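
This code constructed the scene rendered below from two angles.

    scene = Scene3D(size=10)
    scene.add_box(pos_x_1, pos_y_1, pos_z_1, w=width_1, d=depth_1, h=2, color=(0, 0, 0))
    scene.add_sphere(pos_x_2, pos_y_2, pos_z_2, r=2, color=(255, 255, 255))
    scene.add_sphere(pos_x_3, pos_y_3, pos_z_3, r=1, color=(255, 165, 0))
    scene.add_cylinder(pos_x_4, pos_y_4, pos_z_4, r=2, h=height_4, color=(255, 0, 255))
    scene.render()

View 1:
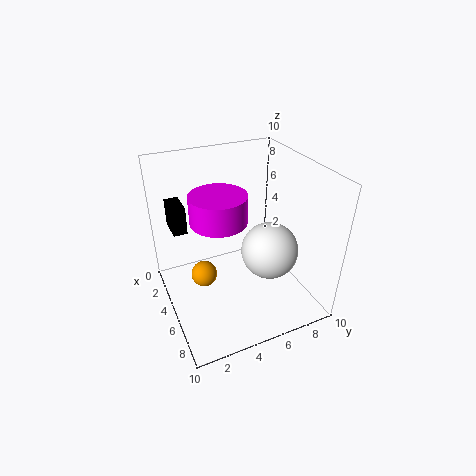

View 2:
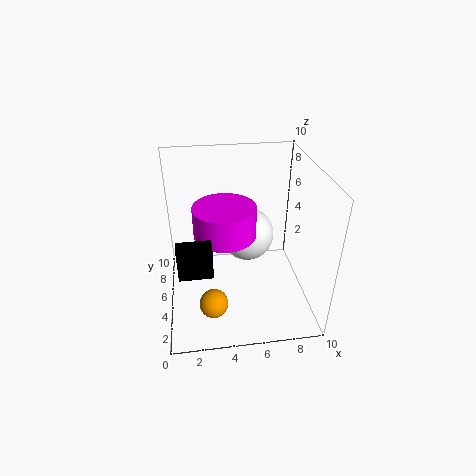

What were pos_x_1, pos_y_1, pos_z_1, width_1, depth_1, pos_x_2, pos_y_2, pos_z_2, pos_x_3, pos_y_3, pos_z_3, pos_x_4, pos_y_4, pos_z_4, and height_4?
pos_x_1 = 1, pos_y_1 = 1, pos_z_1 = 5, width_1 = 2, depth_1 = 1, pos_x_2 = 6, pos_y_2 = 7, pos_z_2 = 4, pos_x_3 = 3, pos_y_3 = 3, pos_z_3 = 1, pos_x_4 = 4, pos_y_4 = 4, pos_z_4 = 6, height_4 = 2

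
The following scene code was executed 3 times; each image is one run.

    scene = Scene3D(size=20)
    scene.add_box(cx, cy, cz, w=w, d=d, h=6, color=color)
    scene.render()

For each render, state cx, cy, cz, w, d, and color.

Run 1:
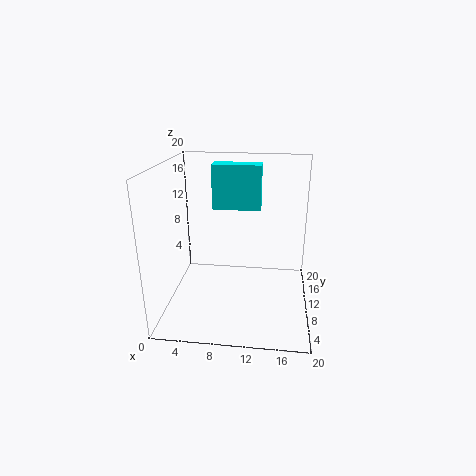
cx = 6.5
cy = 10
cz = 14
w = 6.5
d = 2.5
color = 'cyan'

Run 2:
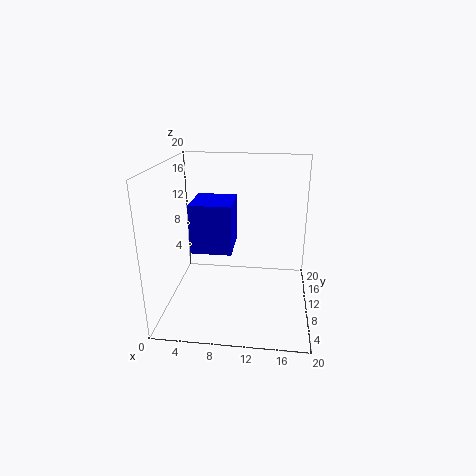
cx = 5
cy = 3.5
cz = 10.5
w = 5
d = 5.5
color = 'blue'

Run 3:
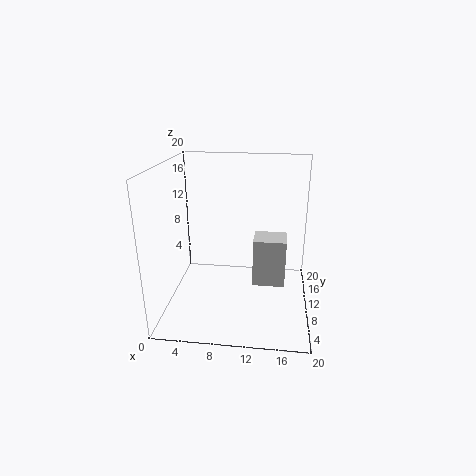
cx = 12.5
cy = 4.5
cz = 6
w = 4
d = 3.5
color = 'lightgray'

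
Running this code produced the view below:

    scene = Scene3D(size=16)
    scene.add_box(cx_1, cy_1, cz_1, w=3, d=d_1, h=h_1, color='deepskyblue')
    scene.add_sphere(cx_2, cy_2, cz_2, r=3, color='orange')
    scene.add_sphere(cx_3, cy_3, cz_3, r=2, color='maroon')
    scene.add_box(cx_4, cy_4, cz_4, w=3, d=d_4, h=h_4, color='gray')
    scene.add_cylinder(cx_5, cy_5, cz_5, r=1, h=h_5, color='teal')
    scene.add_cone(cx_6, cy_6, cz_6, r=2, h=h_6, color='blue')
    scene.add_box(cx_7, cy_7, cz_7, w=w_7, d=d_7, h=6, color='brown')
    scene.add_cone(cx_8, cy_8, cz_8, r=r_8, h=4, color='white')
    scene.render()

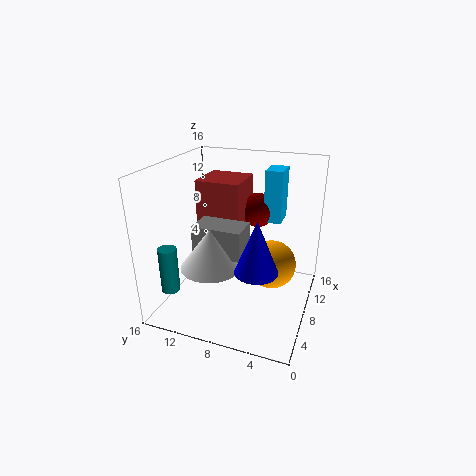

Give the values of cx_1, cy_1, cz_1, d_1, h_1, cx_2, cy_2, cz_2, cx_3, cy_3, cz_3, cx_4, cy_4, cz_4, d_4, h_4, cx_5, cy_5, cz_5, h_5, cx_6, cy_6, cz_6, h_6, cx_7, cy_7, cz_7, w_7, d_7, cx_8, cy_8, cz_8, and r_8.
cx_1 = 11, cy_1 = 4, cz_1 = 9, d_1 = 2, h_1 = 6, cx_2 = 12, cy_2 = 5, cz_2 = 3, cx_3 = 12, cy_3 = 7, cz_3 = 10, cx_4 = 3, cy_4 = 6, cz_4 = 8, d_4 = 5, h_4 = 3, cx_5 = 3, cy_5 = 14, cz_5 = 3, h_5 = 5, cx_6 = 2, cy_6 = 4, cz_6 = 8, h_6 = 5, cx_7 = 8, cy_7 = 8, cz_7 = 8, w_7 = 5, d_7 = 5, cx_8 = 3, cy_8 = 9, cz_8 = 7, r_8 = 3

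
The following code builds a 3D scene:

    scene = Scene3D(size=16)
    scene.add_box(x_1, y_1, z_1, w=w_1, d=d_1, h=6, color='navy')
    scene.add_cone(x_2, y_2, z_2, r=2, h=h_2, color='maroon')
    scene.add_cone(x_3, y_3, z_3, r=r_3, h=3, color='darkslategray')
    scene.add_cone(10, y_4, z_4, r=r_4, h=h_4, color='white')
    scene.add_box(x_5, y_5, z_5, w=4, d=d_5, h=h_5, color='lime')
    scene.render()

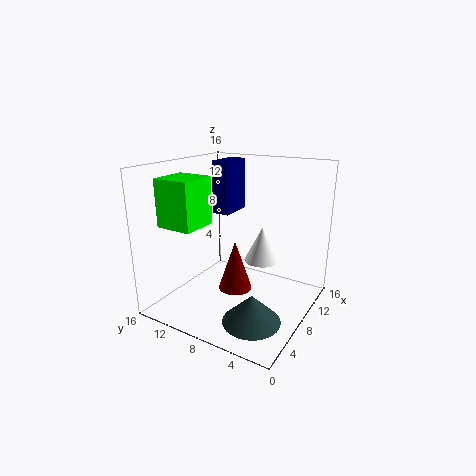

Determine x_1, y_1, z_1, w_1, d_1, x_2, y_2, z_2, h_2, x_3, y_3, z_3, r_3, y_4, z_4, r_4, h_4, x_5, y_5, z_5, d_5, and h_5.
x_1 = 9, y_1 = 10, z_1 = 10, w_1 = 4, d_1 = 2, x_2 = 9, y_2 = 9, z_2 = 1, h_2 = 6, x_3 = 4, y_3 = 4, z_3 = 1, r_3 = 3, y_4 = 6, z_4 = 5, r_4 = 2, h_4 = 4, x_5 = 2, y_5 = 10, z_5 = 10, d_5 = 4, h_5 = 5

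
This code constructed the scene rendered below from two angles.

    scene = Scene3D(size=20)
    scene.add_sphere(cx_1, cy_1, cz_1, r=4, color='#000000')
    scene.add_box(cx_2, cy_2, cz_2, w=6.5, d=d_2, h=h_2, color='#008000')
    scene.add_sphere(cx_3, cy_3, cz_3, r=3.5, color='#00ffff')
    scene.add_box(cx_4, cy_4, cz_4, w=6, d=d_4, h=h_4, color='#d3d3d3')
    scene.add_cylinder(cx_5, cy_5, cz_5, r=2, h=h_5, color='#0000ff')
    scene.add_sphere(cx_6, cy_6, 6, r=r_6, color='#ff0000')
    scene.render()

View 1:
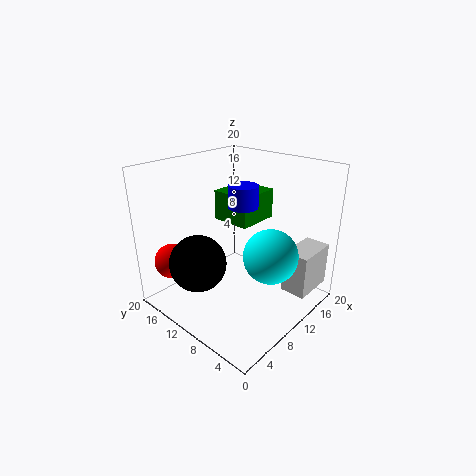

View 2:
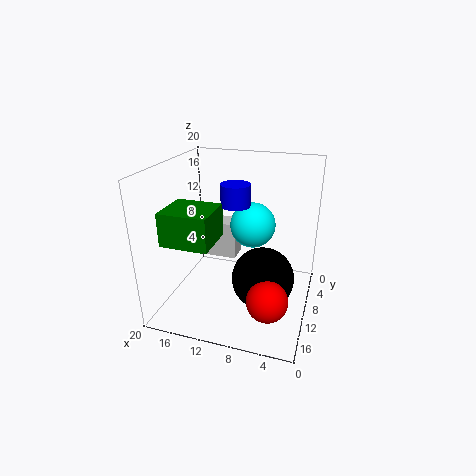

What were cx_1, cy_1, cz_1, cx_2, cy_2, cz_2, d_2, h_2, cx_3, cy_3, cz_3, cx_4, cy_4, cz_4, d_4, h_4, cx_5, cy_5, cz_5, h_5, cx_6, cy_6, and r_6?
cx_1 = 5.5, cy_1 = 13.5, cz_1 = 6.5, cx_2 = 12, cy_2 = 10.5, cz_2 = 10.5, d_2 = 6, h_2 = 4.5, cx_3 = 9.5, cy_3 = 4, cz_3 = 9.5, cx_4 = 12.5, cy_4 = 0.5, cz_4 = 3, d_4 = 3.5, h_4 = 6, cx_5 = 10.5, cy_5 = 9.5, cz_5 = 14.5, h_5 = 3, cx_6 = 4, cy_6 = 17.5, r_6 = 2.5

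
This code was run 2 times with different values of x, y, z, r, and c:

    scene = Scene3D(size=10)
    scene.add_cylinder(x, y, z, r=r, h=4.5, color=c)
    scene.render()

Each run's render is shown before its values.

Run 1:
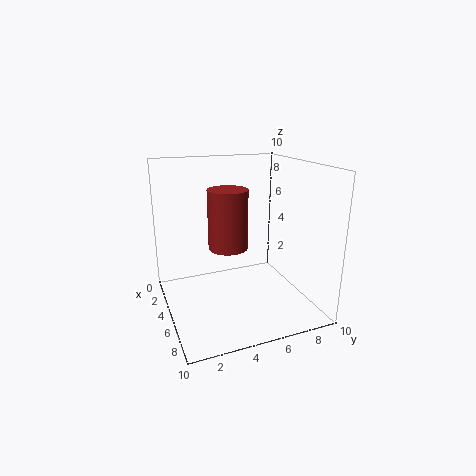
x = 3; y = 5; z = 3.5; r = 1.5; c = 'brown'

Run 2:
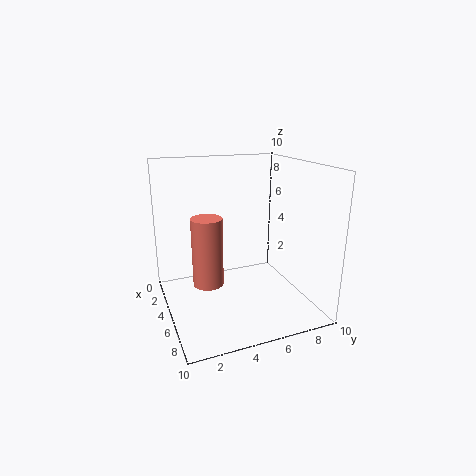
x = 6; y = 2.5; z = 2.5; r = 1; c = 'salmon'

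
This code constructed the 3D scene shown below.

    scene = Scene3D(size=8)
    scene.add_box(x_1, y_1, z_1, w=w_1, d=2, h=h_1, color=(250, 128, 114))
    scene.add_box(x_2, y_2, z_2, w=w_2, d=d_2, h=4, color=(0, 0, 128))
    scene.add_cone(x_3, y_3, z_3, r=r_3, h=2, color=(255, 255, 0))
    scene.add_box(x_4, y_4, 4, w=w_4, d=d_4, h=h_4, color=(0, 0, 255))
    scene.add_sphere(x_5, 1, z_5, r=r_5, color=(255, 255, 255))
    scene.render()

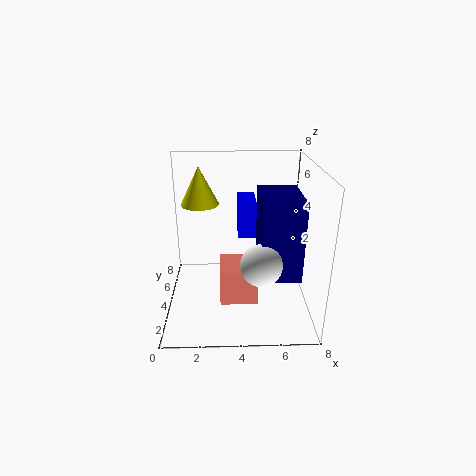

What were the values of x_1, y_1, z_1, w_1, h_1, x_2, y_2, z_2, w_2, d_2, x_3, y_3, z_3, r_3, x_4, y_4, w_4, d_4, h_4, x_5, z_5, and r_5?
x_1 = 3
y_1 = 2
z_1 = 1
w_1 = 2
h_1 = 2
x_2 = 5
y_2 = 1
z_2 = 3
w_2 = 2
d_2 = 3
x_3 = 2
y_3 = 4
z_3 = 6
r_3 = 1
x_4 = 4
y_4 = 4
w_4 = 1
d_4 = 2
h_4 = 2
x_5 = 5
z_5 = 4
r_5 = 1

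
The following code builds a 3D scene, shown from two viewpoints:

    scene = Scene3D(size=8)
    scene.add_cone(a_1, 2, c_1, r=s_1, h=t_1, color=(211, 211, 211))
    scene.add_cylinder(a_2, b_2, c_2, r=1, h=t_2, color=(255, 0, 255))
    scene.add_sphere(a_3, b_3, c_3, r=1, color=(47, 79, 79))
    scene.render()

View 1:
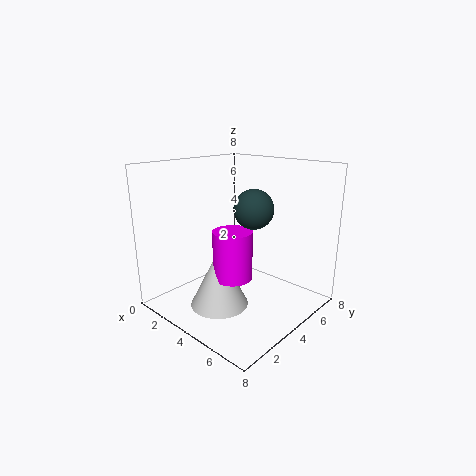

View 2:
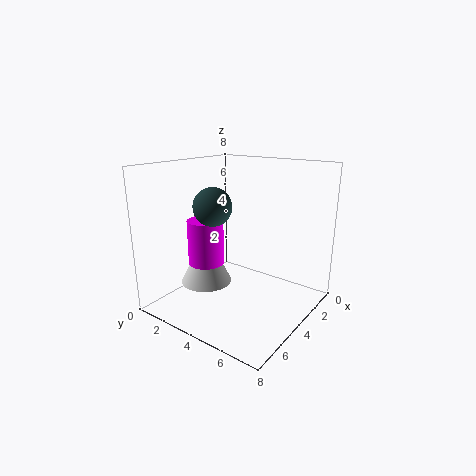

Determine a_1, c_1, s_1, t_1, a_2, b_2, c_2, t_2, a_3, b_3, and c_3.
a_1 = 4.5; c_1 = 1; s_1 = 1.5; t_1 = 3; a_2 = 5; b_2 = 2.5; c_2 = 2.5; t_2 = 2.5; a_3 = 5.5; b_3 = 3.5; c_3 = 6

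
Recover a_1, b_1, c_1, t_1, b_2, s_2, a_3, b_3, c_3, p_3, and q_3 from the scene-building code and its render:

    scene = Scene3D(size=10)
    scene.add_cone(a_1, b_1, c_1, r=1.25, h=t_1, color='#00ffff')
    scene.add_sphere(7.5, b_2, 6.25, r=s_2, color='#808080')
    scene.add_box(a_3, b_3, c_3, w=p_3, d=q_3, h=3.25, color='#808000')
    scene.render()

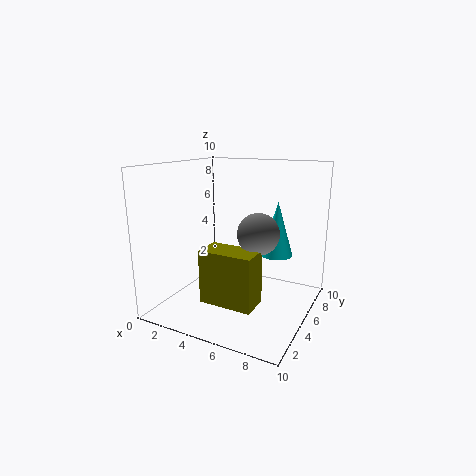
a_1 = 6.5; b_1 = 8.75; c_1 = 2.75; t_1 = 4.25; b_2 = 2.75; s_2 = 1.25; a_3 = 4.75; b_3 = 0.5; c_3 = 2.25; p_3 = 3.25; q_3 = 1.75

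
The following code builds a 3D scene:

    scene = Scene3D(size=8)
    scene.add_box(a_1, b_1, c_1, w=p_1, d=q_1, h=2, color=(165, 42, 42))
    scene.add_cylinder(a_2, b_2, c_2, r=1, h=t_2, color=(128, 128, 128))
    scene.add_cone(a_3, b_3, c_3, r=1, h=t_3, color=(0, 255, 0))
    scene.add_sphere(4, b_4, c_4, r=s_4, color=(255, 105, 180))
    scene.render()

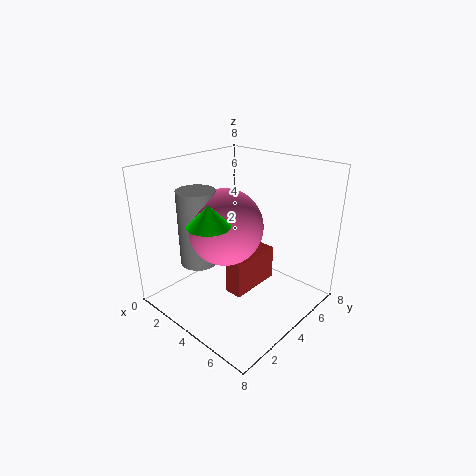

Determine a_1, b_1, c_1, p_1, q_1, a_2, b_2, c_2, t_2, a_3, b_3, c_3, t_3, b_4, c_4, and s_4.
a_1 = 4, b_1 = 3, c_1 = 1, p_1 = 1, q_1 = 3, a_2 = 3, b_2 = 2, c_2 = 3, t_2 = 4, a_3 = 5, b_3 = 1, c_3 = 6, t_3 = 1, b_4 = 3, c_4 = 5, s_4 = 2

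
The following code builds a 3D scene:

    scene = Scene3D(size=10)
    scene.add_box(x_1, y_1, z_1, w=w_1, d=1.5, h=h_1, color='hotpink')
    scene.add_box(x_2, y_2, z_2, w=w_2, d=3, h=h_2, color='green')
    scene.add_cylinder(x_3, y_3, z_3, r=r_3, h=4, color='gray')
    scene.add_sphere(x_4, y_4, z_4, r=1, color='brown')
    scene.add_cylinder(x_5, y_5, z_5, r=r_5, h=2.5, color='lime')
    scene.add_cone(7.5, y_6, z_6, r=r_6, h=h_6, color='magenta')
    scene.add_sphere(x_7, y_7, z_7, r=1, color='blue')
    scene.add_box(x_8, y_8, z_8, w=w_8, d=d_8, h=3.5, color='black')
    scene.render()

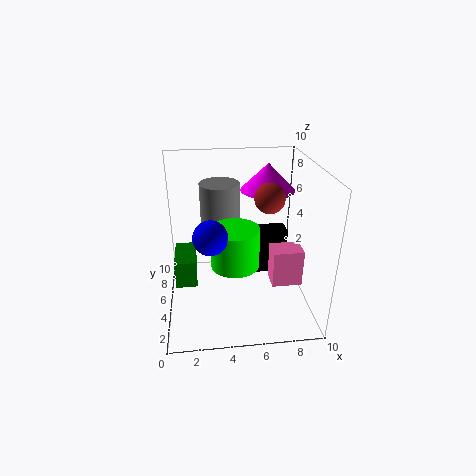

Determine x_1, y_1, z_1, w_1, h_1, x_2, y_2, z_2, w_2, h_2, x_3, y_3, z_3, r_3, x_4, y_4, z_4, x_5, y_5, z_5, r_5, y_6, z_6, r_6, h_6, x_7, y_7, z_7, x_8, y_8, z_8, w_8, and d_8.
x_1 = 7, y_1 = 2.5, z_1 = 2.5, w_1 = 2, h_1 = 2.5, x_2 = 0.5, y_2 = 4.5, z_2 = 1.5, w_2 = 1.5, h_2 = 2, x_3 = 4, y_3 = 8, z_3 = 4, r_3 = 1.5, x_4 = 7, y_4 = 4.5, z_4 = 8, x_5 = 4.5, y_5 = 2.5, z_5 = 4.5, r_5 = 1.5, y_6 = 7.5, z_6 = 7.5, r_6 = 2, h_6 = 2, x_7 = 3, y_7 = 1.5, z_7 = 7, x_8 = 6.5, y_8 = 6.5, z_8 = 1, w_8 = 2.5, d_8 = 1.5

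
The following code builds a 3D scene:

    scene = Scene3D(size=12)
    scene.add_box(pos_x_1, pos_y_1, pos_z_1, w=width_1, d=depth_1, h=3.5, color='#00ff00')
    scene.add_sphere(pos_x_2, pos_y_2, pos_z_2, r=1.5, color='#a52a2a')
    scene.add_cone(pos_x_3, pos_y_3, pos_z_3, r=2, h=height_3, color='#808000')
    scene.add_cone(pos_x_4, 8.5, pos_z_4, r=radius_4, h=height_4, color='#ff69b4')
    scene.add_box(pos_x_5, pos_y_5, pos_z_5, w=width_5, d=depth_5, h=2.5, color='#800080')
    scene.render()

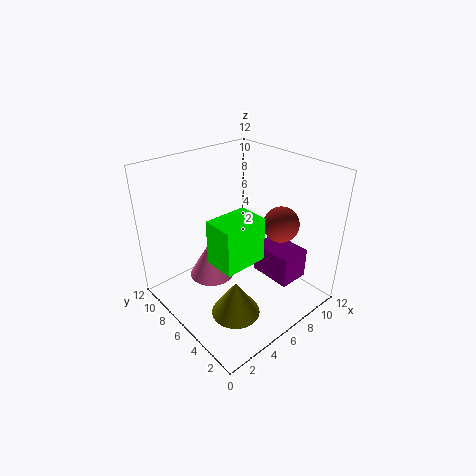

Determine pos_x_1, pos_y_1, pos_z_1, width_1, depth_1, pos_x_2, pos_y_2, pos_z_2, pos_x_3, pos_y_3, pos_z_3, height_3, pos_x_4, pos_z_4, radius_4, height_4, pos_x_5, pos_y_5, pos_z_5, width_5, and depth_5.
pos_x_1 = 2.5, pos_y_1 = 3, pos_z_1 = 5.5, width_1 = 3.5, depth_1 = 2.5, pos_x_2 = 9, pos_y_2 = 4, pos_z_2 = 7, pos_x_3 = 4, pos_y_3 = 4, pos_z_3 = 0.5, height_3 = 3, pos_x_4 = 5, pos_z_4 = 1.5, radius_4 = 2, height_4 = 3.5, pos_x_5 = 7, pos_y_5 = 1.5, pos_z_5 = 3, width_5 = 2.5, depth_5 = 3.5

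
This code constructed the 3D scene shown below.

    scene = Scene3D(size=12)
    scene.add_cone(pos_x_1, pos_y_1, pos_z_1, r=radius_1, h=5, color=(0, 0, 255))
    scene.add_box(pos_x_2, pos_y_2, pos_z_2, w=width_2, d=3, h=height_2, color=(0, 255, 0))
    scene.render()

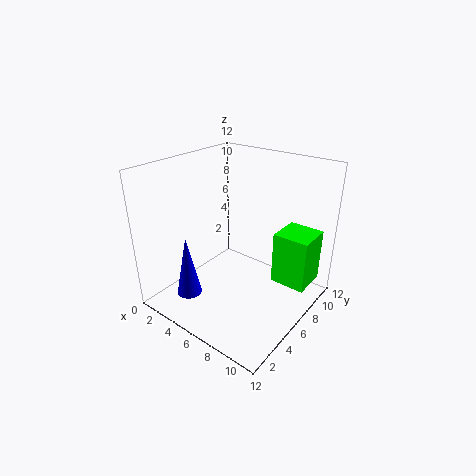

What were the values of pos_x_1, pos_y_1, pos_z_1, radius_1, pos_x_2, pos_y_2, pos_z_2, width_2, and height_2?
pos_x_1 = 4, pos_y_1 = 2, pos_z_1 = 2, radius_1 = 1, pos_x_2 = 8.5, pos_y_2 = 7.5, pos_z_2 = 2, width_2 = 3, height_2 = 4.5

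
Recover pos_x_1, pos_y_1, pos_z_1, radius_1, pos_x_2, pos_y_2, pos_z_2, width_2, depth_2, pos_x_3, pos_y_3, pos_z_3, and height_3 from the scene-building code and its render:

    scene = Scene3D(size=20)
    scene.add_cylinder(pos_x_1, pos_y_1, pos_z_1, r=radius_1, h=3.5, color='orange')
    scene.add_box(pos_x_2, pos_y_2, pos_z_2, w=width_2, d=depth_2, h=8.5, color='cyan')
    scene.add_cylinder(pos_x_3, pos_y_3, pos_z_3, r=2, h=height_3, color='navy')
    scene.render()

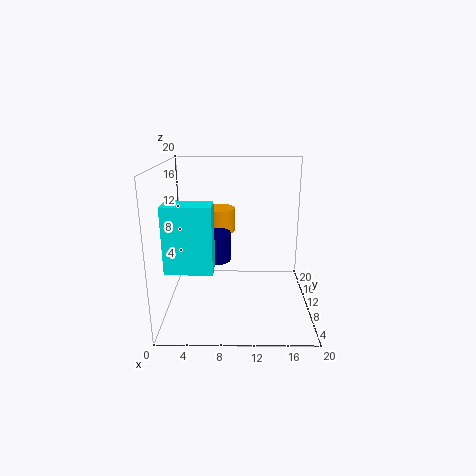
pos_x_1 = 7, pos_y_1 = 15, pos_z_1 = 9.5, radius_1 = 2.5, pos_x_2 = 1, pos_y_2 = 3.5, pos_z_2 = 7.5, width_2 = 6, depth_2 = 3.5, pos_x_3 = 7, pos_y_3 = 9.5, pos_z_3 = 7, height_3 = 4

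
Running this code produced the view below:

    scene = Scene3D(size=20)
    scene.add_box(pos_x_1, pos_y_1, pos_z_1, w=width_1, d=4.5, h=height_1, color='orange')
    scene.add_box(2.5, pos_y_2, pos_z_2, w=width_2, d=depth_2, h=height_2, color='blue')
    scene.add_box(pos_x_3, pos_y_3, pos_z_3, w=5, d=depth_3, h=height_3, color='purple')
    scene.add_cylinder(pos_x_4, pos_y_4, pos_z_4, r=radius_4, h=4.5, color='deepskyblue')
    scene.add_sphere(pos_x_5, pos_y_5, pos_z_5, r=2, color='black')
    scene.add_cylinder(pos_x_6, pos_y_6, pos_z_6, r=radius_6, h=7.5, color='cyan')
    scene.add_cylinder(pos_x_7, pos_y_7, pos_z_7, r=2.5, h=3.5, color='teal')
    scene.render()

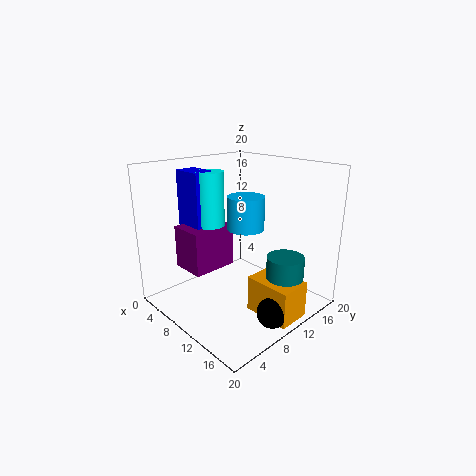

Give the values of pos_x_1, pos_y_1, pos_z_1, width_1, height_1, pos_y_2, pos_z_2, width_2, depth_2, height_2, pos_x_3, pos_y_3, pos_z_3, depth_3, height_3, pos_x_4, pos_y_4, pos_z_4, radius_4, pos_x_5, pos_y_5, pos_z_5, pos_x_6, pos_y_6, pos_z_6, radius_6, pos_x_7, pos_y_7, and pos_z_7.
pos_x_1 = 13; pos_y_1 = 9; pos_z_1 = 0.5; width_1 = 6.5; height_1 = 5; pos_y_2 = 5.5; pos_z_2 = 11; width_2 = 4.5; depth_2 = 3; height_2 = 8; pos_x_3 = 3.5; pos_y_3 = 4; pos_z_3 = 5.5; depth_3 = 6.5; height_3 = 6; pos_x_4 = 11; pos_y_4 = 10.5; pos_z_4 = 11.5; radius_4 = 2.5; pos_x_5 = 17.5; pos_y_5 = 9; pos_z_5 = 2; pos_x_6 = 6.5; pos_y_6 = 8; pos_z_6 = 11.5; radius_6 = 2; pos_x_7 = 16.5; pos_y_7 = 12.5; pos_z_7 = 5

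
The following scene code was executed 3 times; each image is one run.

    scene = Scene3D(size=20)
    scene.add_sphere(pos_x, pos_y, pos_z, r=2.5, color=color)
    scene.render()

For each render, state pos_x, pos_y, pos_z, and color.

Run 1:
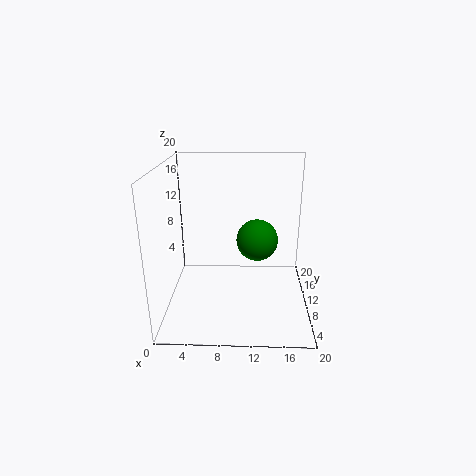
pos_x = 12.5, pos_y = 5, pos_z = 12, color = 'green'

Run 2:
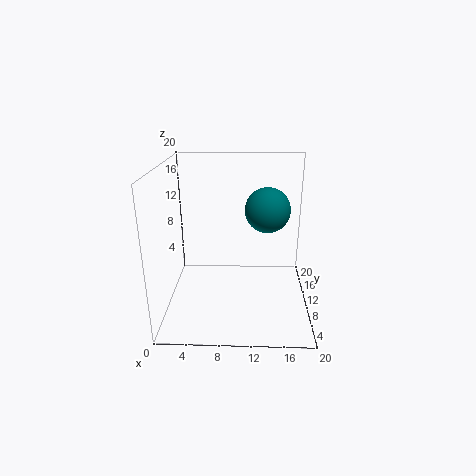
pos_x = 13.5, pos_y = 3, pos_z = 16.5, color = 'teal'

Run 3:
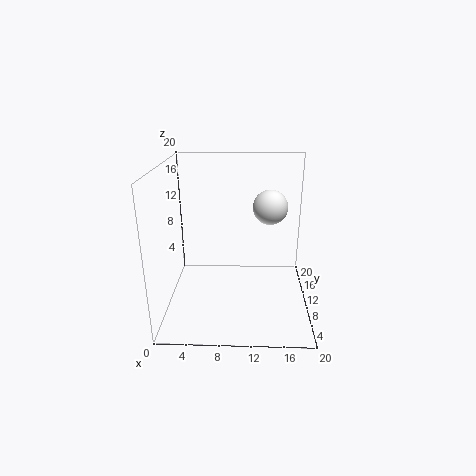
pos_x = 14.5, pos_y = 13, pos_z = 13.5, color = 'white'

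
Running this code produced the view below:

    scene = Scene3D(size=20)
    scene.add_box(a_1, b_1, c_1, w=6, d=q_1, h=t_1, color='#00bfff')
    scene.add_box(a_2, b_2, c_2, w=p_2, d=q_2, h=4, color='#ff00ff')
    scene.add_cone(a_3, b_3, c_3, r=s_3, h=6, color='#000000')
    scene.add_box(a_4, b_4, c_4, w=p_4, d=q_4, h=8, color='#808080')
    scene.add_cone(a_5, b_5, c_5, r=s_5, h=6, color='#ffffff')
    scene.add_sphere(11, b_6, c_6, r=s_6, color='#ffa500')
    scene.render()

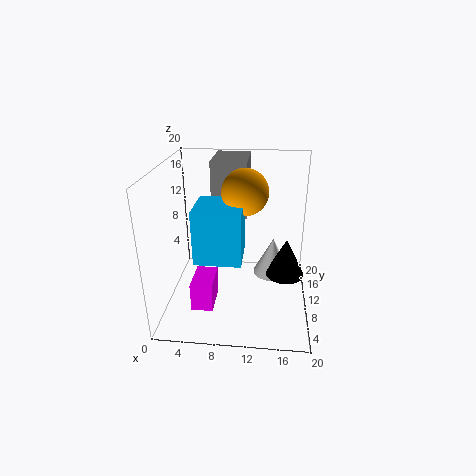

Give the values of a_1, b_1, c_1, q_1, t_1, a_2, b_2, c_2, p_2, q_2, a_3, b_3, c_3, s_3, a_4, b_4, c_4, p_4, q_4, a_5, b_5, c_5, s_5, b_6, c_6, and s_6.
a_1 = 5
b_1 = 4
c_1 = 9
q_1 = 6
t_1 = 7
a_2 = 4
b_2 = 5
c_2 = 1
p_2 = 3
q_2 = 5
a_3 = 17
b_3 = 14
c_3 = 2
s_3 = 3
a_4 = 6
b_4 = 12
c_4 = 12
p_4 = 5
q_4 = 7
a_5 = 15
b_5 = 16
c_5 = 1
s_5 = 3
b_6 = 9
c_6 = 17
s_6 = 3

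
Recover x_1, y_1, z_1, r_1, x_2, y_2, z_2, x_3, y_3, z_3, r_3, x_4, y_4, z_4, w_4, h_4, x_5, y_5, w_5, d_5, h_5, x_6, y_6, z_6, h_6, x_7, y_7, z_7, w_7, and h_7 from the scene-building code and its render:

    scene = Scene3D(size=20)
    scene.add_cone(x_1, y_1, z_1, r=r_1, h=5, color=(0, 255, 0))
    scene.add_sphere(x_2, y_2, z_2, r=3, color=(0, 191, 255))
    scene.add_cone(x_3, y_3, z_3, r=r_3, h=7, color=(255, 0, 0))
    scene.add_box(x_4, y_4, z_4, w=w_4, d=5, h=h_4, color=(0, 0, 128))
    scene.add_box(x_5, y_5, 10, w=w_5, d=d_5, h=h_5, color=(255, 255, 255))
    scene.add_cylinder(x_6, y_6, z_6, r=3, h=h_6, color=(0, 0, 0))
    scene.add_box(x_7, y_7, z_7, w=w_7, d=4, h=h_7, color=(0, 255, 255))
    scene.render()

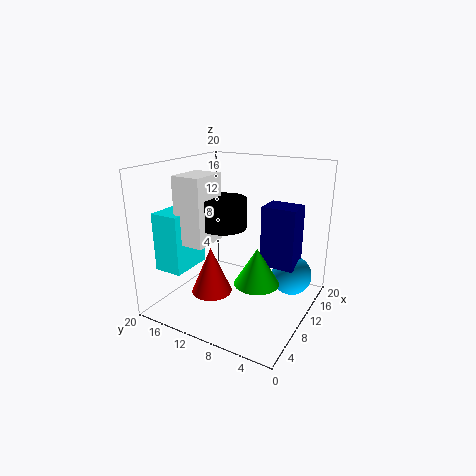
x_1 = 8, y_1 = 6, z_1 = 5, r_1 = 3, x_2 = 16, y_2 = 4, z_2 = 3, x_3 = 9, y_3 = 14, z_3 = 1, r_3 = 3, x_4 = 13, y_4 = 3, z_4 = 5, w_4 = 4, h_4 = 9, x_5 = 4, y_5 = 12, w_5 = 5, d_5 = 4, h_5 = 9, x_6 = 8, y_6 = 11, z_6 = 12, h_6 = 4, x_7 = 3, y_7 = 15, z_7 = 6, w_7 = 6, h_7 = 8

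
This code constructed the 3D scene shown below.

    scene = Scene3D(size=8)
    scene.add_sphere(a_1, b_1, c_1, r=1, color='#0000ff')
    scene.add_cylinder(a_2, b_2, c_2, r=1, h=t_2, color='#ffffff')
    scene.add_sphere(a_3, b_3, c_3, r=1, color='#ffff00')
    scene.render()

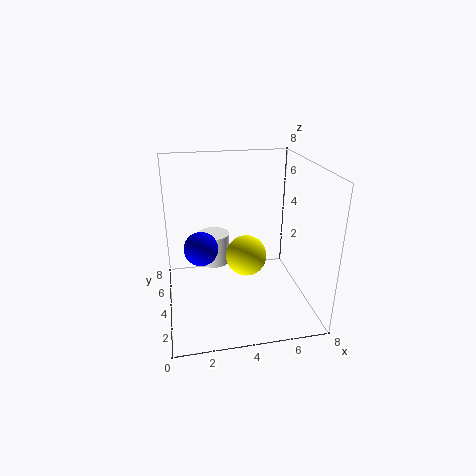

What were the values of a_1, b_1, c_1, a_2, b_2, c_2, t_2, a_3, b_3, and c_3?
a_1 = 2
b_1 = 5
c_1 = 3
a_2 = 3
b_2 = 7
c_2 = 1
t_2 = 2
a_3 = 4
b_3 = 2
c_3 = 4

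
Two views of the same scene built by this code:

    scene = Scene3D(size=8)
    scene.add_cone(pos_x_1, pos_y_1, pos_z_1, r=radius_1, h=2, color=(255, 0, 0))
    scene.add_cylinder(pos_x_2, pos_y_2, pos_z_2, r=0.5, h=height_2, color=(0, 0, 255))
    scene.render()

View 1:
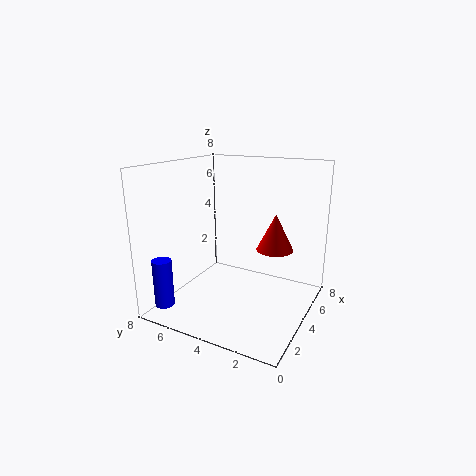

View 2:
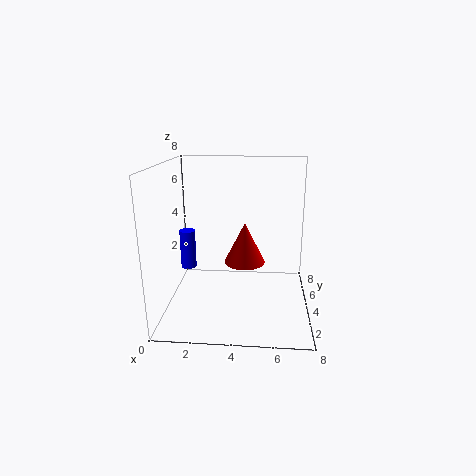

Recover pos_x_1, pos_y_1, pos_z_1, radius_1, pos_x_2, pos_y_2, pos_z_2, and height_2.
pos_x_1 = 4.5
pos_y_1 = 2
pos_z_1 = 3.5
radius_1 = 1
pos_x_2 = 0.5
pos_y_2 = 6.5
pos_z_2 = 1
height_2 = 2.5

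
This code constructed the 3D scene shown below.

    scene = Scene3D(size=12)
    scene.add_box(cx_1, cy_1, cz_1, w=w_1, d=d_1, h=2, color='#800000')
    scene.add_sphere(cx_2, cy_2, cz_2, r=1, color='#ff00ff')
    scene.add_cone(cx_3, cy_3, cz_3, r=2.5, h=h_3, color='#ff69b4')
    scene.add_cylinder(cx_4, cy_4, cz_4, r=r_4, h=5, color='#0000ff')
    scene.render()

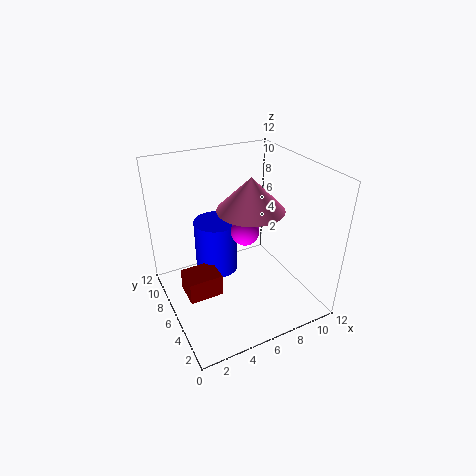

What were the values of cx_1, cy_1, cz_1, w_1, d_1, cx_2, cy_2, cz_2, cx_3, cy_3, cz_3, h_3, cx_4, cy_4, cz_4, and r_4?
cx_1 = 1.5; cy_1 = 6; cz_1 = 0.5; w_1 = 3; d_1 = 2.5; cx_2 = 5; cy_2 = 3; cz_2 = 8.5; cx_3 = 6; cy_3 = 4; cz_3 = 9.5; h_3 = 2.5; cx_4 = 5.5; cy_4 = 9.5; cz_4 = 1; r_4 = 2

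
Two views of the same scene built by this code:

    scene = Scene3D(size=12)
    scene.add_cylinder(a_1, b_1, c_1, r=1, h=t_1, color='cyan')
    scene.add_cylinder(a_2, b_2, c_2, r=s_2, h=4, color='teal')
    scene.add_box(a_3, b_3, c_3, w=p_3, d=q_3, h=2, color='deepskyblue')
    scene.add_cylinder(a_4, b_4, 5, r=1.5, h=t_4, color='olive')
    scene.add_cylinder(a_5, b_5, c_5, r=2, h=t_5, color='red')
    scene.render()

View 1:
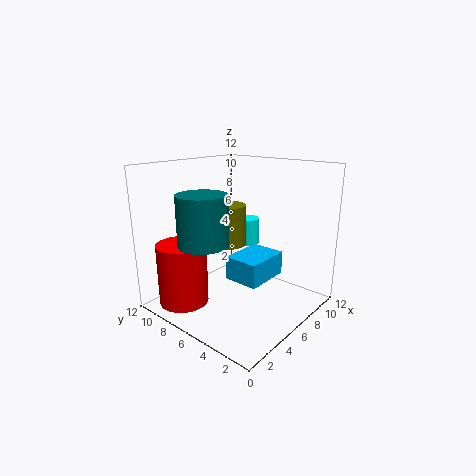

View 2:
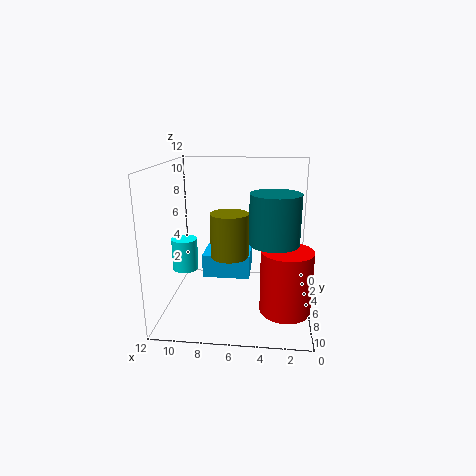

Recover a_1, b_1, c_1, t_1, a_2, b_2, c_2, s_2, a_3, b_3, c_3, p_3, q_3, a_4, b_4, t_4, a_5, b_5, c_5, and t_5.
a_1 = 10, b_1 = 8, c_1 = 4, t_1 = 2.5, a_2 = 3, b_2 = 7, c_2 = 6, s_2 = 2, a_3 = 5, b_3 = 3.5, c_3 = 2.5, p_3 = 4, q_3 = 3, a_4 = 6.5, b_4 = 7.5, t_4 = 3.5, a_5 = 2, b_5 = 8.5, c_5 = 1, t_5 = 5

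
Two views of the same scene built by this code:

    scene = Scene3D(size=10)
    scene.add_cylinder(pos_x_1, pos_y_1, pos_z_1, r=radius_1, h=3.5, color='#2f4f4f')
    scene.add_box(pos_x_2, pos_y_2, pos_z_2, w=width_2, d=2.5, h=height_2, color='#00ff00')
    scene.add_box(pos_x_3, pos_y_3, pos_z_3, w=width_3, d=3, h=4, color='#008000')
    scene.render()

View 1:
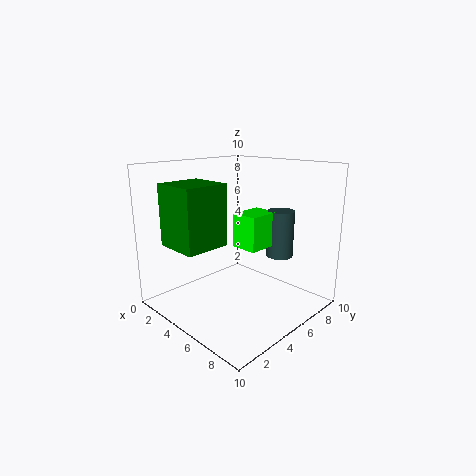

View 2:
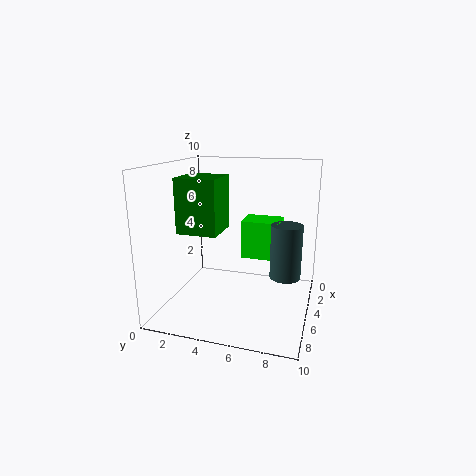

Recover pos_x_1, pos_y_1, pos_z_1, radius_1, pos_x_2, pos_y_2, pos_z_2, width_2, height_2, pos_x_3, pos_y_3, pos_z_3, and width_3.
pos_x_1 = 6, pos_y_1 = 8.5, pos_z_1 = 3, radius_1 = 1, pos_x_2 = 4, pos_y_2 = 5.5, pos_z_2 = 4, width_2 = 2, height_2 = 2.5, pos_x_3 = 2.5, pos_y_3 = 0.5, pos_z_3 = 5, width_3 = 3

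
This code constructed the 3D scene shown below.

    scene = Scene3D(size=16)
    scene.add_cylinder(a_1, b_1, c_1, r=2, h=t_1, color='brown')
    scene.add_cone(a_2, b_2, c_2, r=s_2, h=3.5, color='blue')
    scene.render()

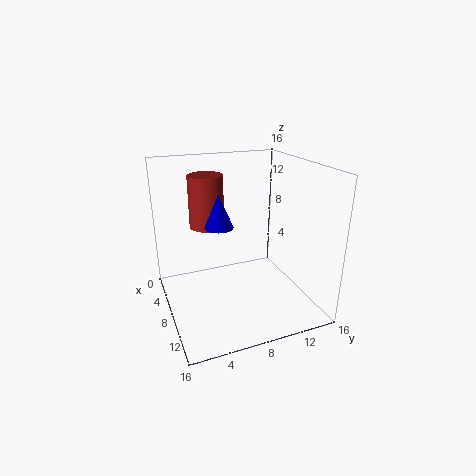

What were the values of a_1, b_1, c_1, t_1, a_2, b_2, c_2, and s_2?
a_1 = 4.5
b_1 = 5.5
c_1 = 8.5
t_1 = 6
a_2 = 9
b_2 = 5.5
c_2 = 10
s_2 = 1.5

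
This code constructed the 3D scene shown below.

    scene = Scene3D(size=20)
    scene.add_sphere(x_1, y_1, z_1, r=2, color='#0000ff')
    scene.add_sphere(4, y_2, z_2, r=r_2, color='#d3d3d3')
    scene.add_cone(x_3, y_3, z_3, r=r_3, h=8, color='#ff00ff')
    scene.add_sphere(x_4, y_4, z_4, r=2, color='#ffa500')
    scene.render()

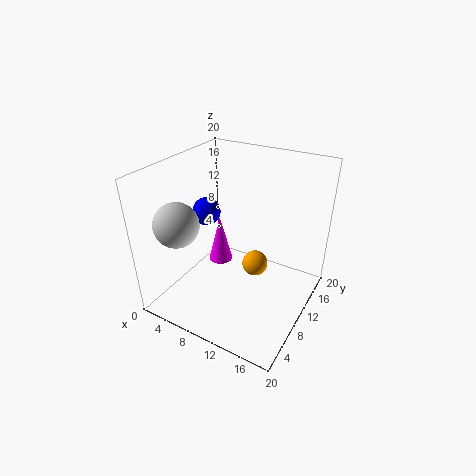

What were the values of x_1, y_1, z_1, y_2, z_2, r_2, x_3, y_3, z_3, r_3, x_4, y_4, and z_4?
x_1 = 4.5, y_1 = 10.5, z_1 = 12.5, y_2 = 4.5, z_2 = 13, r_2 = 3, x_3 = 3, y_3 = 16, z_3 = 0.5, r_3 = 2, x_4 = 10.5, y_4 = 14.5, z_4 = 3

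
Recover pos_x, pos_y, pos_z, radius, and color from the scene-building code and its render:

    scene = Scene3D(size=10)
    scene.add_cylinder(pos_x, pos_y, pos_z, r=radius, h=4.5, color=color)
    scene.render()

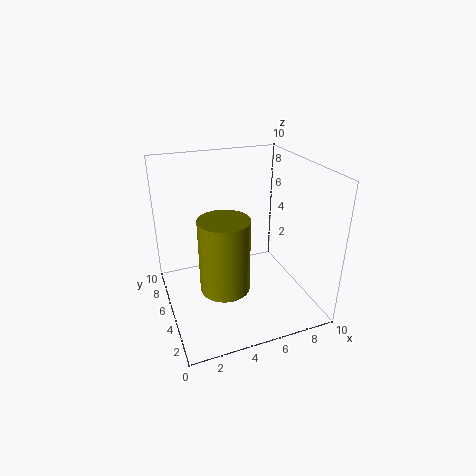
pos_x = 3
pos_y = 2
pos_z = 3.5
radius = 1.5
color = 'olive'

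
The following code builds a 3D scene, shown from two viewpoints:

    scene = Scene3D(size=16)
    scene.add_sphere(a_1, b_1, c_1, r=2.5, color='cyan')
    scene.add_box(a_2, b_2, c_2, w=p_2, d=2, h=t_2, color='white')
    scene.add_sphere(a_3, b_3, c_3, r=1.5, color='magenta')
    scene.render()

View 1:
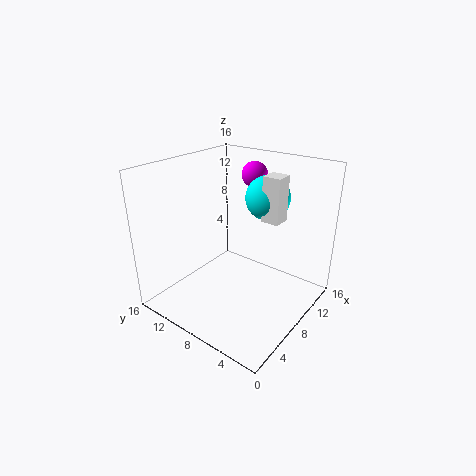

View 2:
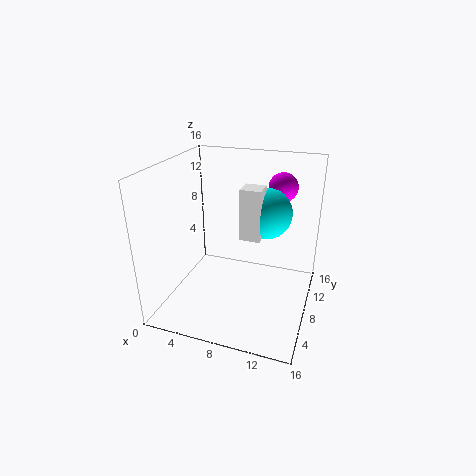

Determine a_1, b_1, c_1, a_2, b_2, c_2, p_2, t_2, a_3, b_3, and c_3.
a_1 = 11.5
b_1 = 6.5
c_1 = 12
a_2 = 9.5
b_2 = 4
c_2 = 10
p_2 = 2
t_2 = 5
a_3 = 12.5
b_3 = 9
c_3 = 14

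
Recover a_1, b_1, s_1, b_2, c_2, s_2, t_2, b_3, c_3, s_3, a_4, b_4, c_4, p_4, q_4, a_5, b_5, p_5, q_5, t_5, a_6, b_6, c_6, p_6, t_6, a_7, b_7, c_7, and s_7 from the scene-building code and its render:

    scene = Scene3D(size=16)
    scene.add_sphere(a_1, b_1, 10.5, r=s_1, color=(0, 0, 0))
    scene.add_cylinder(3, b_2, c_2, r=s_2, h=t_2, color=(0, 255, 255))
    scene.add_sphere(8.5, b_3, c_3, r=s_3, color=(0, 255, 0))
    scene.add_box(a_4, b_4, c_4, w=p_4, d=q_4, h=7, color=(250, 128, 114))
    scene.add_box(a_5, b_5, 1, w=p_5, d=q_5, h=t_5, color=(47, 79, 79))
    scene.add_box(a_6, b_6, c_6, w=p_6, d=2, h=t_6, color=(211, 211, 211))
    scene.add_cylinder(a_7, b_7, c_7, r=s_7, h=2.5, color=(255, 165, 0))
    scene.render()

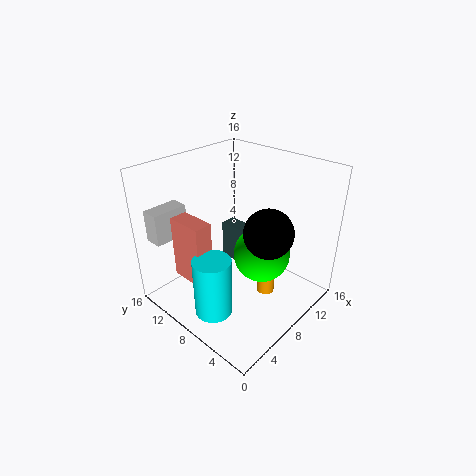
a_1 = 7.5
b_1 = 3.5
s_1 = 2.5
b_2 = 7
c_2 = 1.5
s_2 = 2
t_2 = 6.5
b_3 = 5
c_3 = 7
s_3 = 3
a_4 = 2.5
b_4 = 8.5
c_4 = 4
p_4 = 2
q_4 = 4
a_5 = 12
b_5 = 11
p_5 = 2
q_5 = 3.5
t_5 = 5
a_6 = 1
b_6 = 13
c_6 = 8
p_6 = 4
t_6 = 3.5
a_7 = 9.5
b_7 = 5
c_7 = 1.5
s_7 = 1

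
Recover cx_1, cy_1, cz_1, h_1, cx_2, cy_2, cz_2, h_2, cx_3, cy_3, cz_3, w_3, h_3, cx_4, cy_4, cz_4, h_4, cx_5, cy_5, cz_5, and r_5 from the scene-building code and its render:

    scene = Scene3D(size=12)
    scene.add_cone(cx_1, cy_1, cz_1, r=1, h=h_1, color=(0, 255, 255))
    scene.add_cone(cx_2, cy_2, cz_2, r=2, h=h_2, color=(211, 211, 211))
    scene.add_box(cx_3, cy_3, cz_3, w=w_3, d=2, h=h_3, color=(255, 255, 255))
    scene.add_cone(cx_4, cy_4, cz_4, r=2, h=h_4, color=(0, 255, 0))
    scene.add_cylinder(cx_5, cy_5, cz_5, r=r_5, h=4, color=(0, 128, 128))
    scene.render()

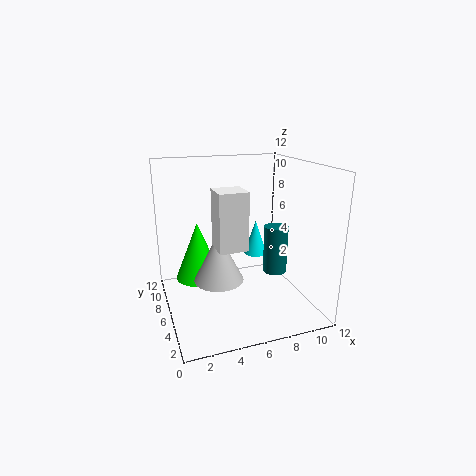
cx_1 = 8; cy_1 = 7; cz_1 = 4; h_1 = 3; cx_2 = 4; cy_2 = 5; cz_2 = 3; h_2 = 4; cx_3 = 3; cy_3 = 1; cz_3 = 7; w_3 = 2; h_3 = 4; cx_4 = 3; cy_4 = 8; cz_4 = 2; h_4 = 5; cx_5 = 9; cy_5 = 5; cz_5 = 3; r_5 = 1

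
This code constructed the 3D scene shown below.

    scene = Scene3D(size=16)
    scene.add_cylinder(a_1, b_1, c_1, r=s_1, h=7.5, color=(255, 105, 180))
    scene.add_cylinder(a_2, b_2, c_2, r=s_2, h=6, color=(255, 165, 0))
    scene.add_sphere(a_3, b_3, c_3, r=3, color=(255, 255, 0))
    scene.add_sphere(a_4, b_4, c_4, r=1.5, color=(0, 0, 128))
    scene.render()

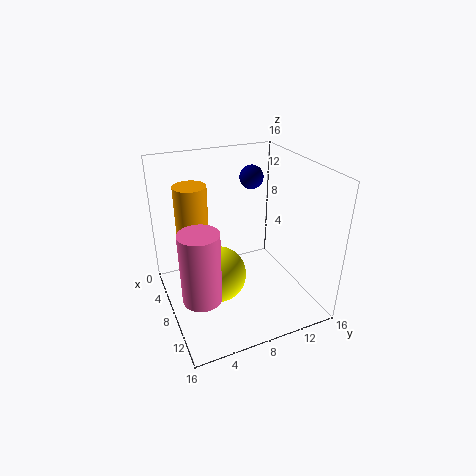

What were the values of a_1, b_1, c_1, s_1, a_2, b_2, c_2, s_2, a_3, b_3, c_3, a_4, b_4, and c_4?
a_1 = 11.5
b_1 = 2.5
c_1 = 4
s_1 = 2
a_2 = 2
b_2 = 4.5
c_2 = 6.5
s_2 = 2
a_3 = 9.5
b_3 = 5
c_3 = 5
a_4 = 2
b_4 = 12.5
c_4 = 12.5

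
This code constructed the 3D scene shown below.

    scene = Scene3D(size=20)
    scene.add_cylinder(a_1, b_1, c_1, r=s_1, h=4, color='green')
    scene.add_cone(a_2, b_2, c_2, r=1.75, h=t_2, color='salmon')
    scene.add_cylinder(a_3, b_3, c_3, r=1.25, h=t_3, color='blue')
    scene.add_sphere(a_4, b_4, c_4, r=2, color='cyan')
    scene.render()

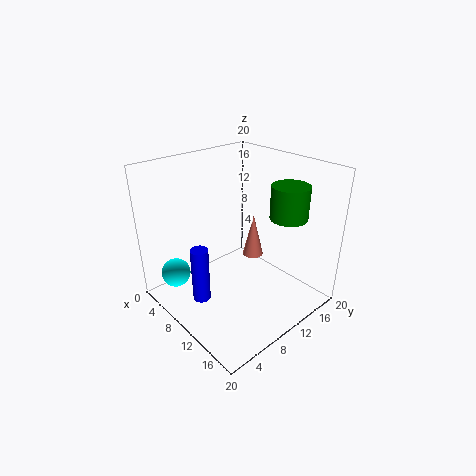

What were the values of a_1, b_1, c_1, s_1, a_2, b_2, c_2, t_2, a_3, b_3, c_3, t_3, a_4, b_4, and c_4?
a_1 = 17.5; b_1 = 11.25; c_1 = 15.25; s_1 = 2.25; a_2 = 5; b_2 = 18; c_2 = 2; t_2 = 7.25; a_3 = 8; b_3 = 4.75; c_3 = 1.25; t_3 = 8; a_4 = 5.25; b_4 = 2.5; c_4 = 5.25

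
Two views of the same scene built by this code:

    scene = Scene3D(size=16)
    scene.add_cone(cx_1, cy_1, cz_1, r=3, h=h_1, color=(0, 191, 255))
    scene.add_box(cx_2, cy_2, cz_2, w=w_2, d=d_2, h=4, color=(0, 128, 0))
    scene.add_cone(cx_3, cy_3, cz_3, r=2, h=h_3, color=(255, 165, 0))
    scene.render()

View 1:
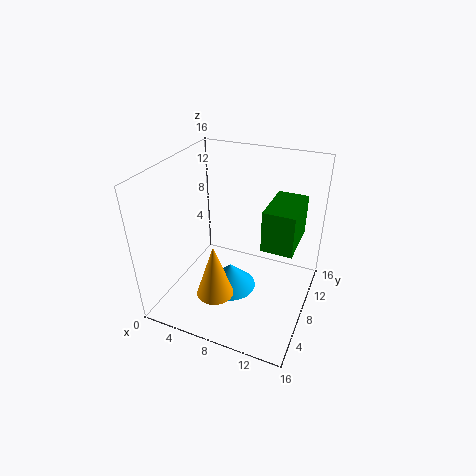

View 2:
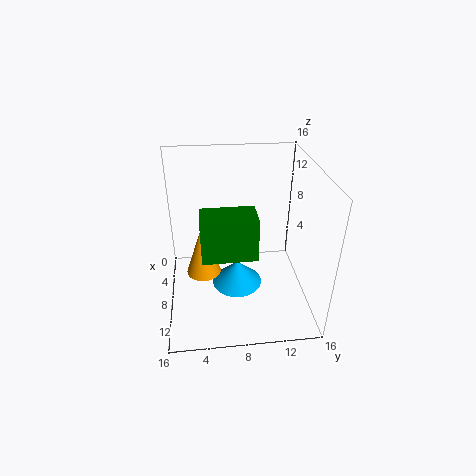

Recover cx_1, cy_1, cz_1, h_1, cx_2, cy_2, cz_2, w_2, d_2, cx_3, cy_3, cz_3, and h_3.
cx_1 = 7, cy_1 = 8, cz_1 = 1, h_1 = 3, cx_2 = 12, cy_2 = 4, cz_2 = 10, w_2 = 3, d_2 = 5, cx_3 = 7, cy_3 = 4, cz_3 = 3, h_3 = 6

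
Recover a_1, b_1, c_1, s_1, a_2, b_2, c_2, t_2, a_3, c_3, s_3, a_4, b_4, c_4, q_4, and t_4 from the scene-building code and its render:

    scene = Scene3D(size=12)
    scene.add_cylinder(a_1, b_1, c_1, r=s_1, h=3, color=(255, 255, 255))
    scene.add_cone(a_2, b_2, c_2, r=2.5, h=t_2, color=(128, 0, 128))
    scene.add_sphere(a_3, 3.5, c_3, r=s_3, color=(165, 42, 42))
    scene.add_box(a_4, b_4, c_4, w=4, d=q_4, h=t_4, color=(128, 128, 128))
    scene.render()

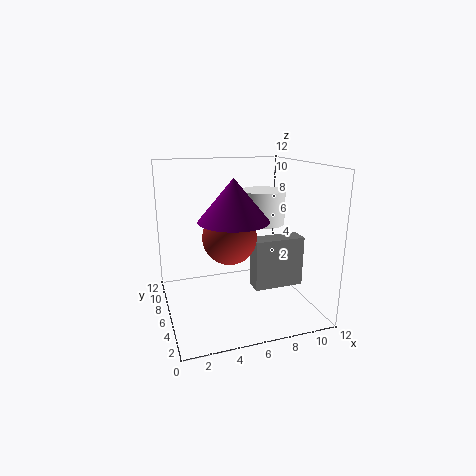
a_1 = 9; b_1 = 8; c_1 = 6.5; s_1 = 2; a_2 = 4.5; b_2 = 2.5; c_2 = 8.5; t_2 = 3; a_3 = 4.5; c_3 = 7; s_3 = 2; a_4 = 6.5; b_4 = 3; c_4 = 2.5; q_4 = 1.5; t_4 = 4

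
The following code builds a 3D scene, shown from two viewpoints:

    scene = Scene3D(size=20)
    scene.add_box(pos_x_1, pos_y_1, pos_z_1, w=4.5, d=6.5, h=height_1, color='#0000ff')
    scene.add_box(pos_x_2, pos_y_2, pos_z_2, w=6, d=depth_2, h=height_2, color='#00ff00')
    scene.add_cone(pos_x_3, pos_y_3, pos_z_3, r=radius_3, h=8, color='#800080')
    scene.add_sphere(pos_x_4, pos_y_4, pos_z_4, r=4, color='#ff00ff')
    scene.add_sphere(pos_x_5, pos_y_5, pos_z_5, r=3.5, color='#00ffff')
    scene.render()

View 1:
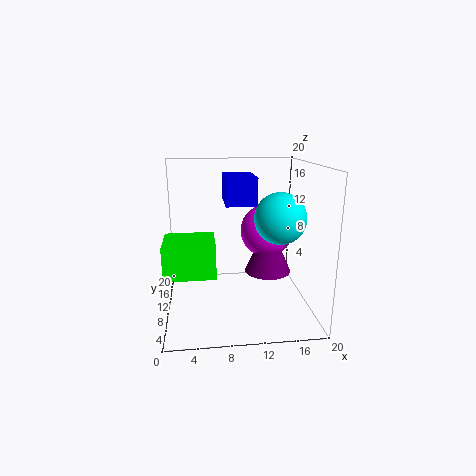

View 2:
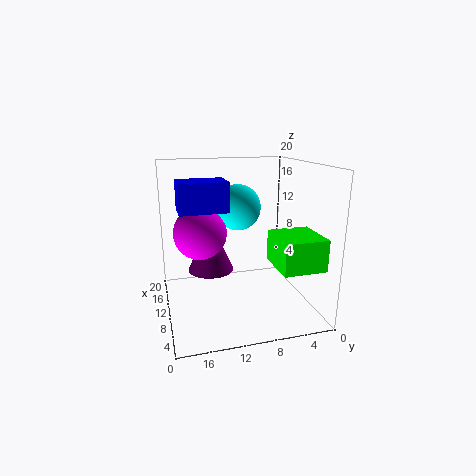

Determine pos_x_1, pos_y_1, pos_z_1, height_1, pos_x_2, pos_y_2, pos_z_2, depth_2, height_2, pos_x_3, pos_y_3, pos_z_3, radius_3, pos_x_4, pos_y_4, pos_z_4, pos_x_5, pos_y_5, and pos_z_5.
pos_x_1 = 8.5; pos_y_1 = 11.5; pos_z_1 = 14; height_1 = 4; pos_x_2 = 0.5; pos_y_2 = 1.5; pos_z_2 = 8; depth_2 = 5.5; height_2 = 4; pos_x_3 = 15; pos_y_3 = 13; pos_z_3 = 3.5; radius_3 = 3.5; pos_x_4 = 15; pos_y_4 = 14.5; pos_z_4 = 9.5; pos_x_5 = 15.5; pos_y_5 = 8.5; pos_z_5 = 13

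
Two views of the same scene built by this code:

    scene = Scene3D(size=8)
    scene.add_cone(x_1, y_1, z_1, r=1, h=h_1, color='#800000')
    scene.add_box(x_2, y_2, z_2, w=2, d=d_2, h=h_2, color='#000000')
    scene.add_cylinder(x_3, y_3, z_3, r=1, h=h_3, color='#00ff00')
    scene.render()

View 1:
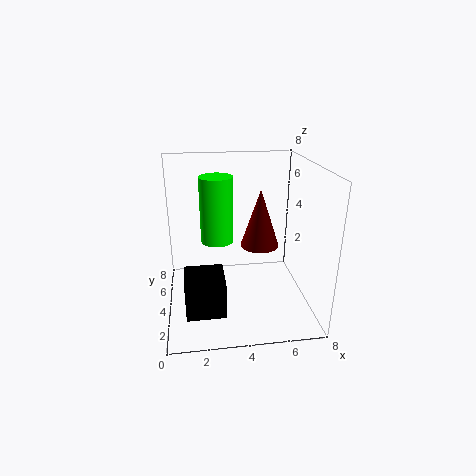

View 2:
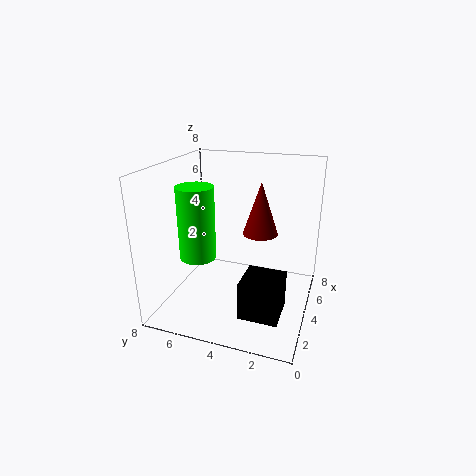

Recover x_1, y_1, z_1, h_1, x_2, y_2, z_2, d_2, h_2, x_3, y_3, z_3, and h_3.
x_1 = 5, y_1 = 3, z_1 = 4, h_1 = 3, x_2 = 1, y_2 = 1, z_2 = 1, d_2 = 2, h_2 = 2, x_3 = 3, y_3 = 6, z_3 = 3, h_3 = 4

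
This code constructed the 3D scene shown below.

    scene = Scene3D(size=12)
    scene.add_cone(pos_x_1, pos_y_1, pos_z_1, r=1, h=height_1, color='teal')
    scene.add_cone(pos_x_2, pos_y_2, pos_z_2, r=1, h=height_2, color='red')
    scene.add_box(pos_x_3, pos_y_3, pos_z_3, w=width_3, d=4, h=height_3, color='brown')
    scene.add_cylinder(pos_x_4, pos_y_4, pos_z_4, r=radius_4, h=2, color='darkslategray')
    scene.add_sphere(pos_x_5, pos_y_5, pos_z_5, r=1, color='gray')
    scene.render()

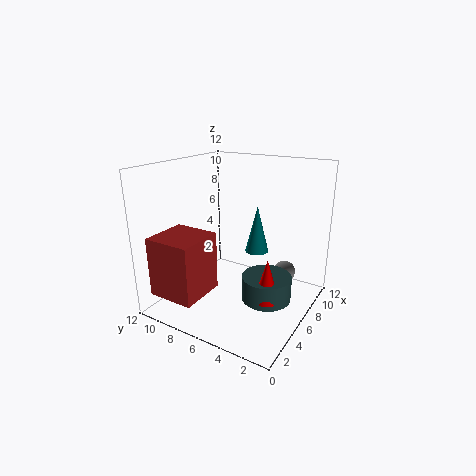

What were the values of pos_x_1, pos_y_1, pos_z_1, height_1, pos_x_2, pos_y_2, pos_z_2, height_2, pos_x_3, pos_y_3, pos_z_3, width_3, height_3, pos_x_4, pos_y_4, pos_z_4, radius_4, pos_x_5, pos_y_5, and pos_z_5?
pos_x_1 = 7.5; pos_y_1 = 5; pos_z_1 = 4.5; height_1 = 4; pos_x_2 = 4.5; pos_y_2 = 2.5; pos_z_2 = 2; height_2 = 3.5; pos_x_3 = 1; pos_y_3 = 7.5; pos_z_3 = 1.5; width_3 = 4; height_3 = 5; pos_x_4 = 5.5; pos_y_4 = 3; pos_z_4 = 1.5; radius_4 = 2; pos_x_5 = 10.5; pos_y_5 = 3.5; pos_z_5 = 1.5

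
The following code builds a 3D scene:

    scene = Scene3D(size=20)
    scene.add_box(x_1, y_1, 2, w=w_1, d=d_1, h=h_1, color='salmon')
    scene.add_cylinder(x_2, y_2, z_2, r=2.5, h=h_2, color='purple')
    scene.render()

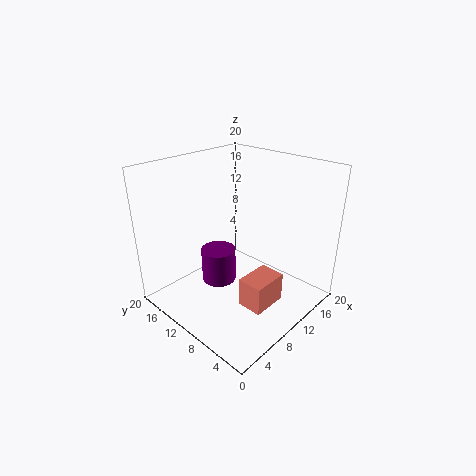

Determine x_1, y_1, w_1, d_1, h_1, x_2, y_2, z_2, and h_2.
x_1 = 7
y_1 = 3.5
w_1 = 5
d_1 = 3.5
h_1 = 4
x_2 = 9
y_2 = 13
z_2 = 2.5
h_2 = 5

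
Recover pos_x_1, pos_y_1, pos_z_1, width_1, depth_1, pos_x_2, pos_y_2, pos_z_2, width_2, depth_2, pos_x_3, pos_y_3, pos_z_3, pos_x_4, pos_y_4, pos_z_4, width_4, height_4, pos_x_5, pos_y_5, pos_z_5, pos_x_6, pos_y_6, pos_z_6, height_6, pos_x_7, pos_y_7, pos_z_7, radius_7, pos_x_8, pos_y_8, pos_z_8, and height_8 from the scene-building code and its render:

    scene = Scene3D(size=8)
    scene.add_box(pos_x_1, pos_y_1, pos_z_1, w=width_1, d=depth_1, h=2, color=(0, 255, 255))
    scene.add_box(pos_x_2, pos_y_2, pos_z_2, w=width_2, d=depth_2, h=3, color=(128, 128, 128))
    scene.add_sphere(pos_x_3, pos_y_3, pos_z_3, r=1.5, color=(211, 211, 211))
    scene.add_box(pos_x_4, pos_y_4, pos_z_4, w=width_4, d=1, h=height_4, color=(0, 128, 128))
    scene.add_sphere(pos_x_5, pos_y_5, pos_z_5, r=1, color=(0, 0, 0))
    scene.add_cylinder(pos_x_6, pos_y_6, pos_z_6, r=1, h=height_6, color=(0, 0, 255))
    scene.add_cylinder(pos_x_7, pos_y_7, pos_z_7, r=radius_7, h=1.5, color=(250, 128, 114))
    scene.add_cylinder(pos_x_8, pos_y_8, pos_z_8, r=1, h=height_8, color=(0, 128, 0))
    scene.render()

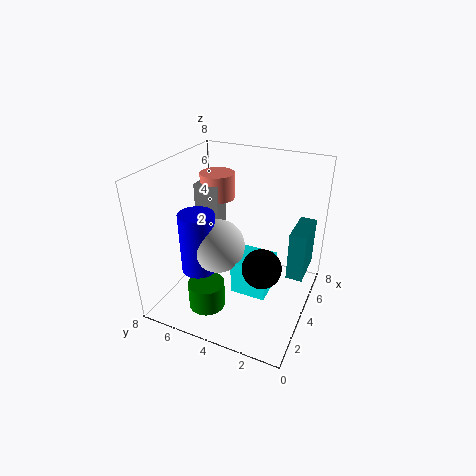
pos_x_1 = 3
pos_y_1 = 2
pos_z_1 = 1
width_1 = 2
depth_1 = 2
pos_x_2 = 4.5
pos_y_2 = 5.5
pos_z_2 = 3.5
width_2 = 1
depth_2 = 1.5
pos_x_3 = 3.5
pos_y_3 = 5
pos_z_3 = 3.5
pos_x_4 = 5.5
pos_y_4 = 0.5
pos_z_4 = 1
width_4 = 2.5
height_4 = 3
pos_x_5 = 2.5
pos_y_5 = 2
pos_z_5 = 3.5
pos_x_6 = 3
pos_y_6 = 6
pos_z_6 = 2
height_6 = 3.5
pos_x_7 = 5.5
pos_y_7 = 6
pos_z_7 = 5.5
radius_7 = 1
pos_x_8 = 2
pos_y_8 = 5
pos_z_8 = 0.5
height_8 = 1.5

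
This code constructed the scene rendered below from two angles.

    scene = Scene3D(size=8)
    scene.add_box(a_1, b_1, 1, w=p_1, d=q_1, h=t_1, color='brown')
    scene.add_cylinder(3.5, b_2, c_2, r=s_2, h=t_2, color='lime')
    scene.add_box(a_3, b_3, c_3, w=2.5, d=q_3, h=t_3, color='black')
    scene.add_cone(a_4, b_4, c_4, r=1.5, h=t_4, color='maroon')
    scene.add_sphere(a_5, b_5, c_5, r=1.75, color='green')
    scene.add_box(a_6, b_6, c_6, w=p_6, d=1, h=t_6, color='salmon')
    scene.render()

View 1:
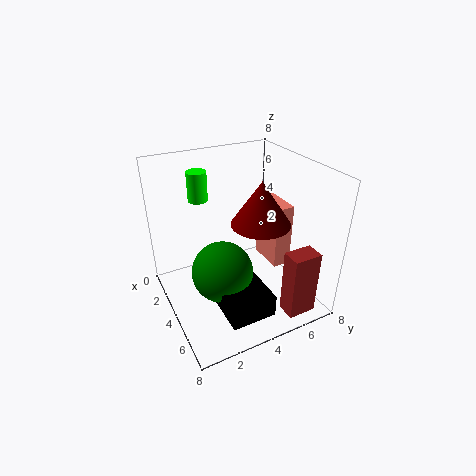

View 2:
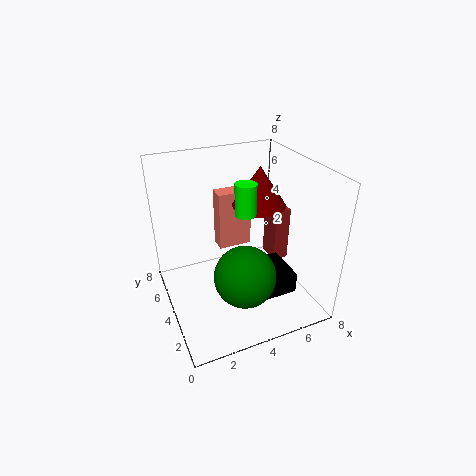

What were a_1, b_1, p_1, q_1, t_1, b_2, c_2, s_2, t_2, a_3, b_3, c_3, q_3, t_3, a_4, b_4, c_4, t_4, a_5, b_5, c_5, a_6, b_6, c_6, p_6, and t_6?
a_1 = 7
b_1 = 5
p_1 = 1
q_1 = 1.5
t_1 = 3.5
b_2 = 2
c_2 = 6.5
s_2 = 0.5
t_2 = 1.5
a_3 = 4.5
b_3 = 2.25
c_3 = 0.5
q_3 = 2.5
t_3 = 1.25
a_4 = 5.5
b_4 = 4.5
c_4 = 5.5
t_4 = 2.25
a_5 = 4
b_5 = 3
c_5 = 2
a_6 = 3.5
b_6 = 5.5
c_6 = 2.5
p_6 = 2
t_6 = 3.5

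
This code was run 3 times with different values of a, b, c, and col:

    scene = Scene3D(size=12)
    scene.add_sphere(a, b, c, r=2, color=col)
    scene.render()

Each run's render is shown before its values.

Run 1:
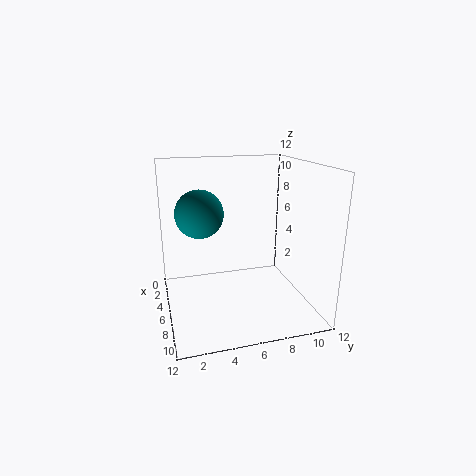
a = 5, b = 3, c = 8, col = 'teal'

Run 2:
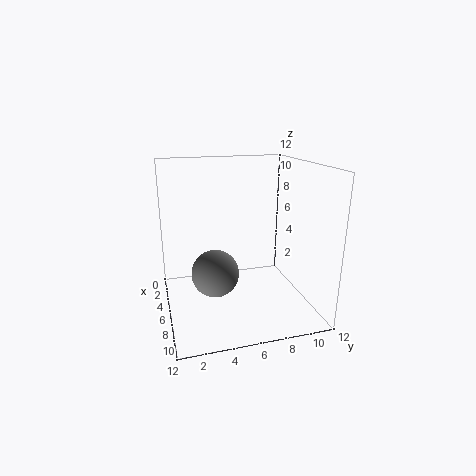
a = 6, b = 4, c = 3, col = 'gray'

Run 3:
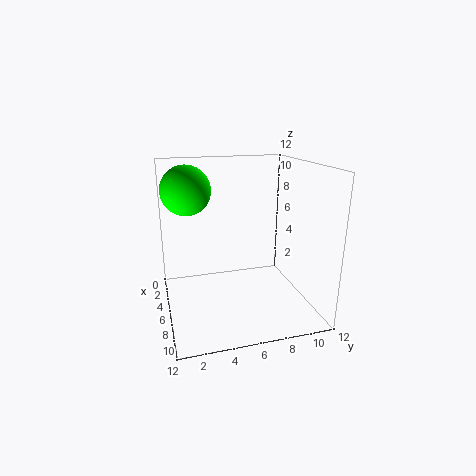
a = 5, b = 2, c = 10, col = 'lime'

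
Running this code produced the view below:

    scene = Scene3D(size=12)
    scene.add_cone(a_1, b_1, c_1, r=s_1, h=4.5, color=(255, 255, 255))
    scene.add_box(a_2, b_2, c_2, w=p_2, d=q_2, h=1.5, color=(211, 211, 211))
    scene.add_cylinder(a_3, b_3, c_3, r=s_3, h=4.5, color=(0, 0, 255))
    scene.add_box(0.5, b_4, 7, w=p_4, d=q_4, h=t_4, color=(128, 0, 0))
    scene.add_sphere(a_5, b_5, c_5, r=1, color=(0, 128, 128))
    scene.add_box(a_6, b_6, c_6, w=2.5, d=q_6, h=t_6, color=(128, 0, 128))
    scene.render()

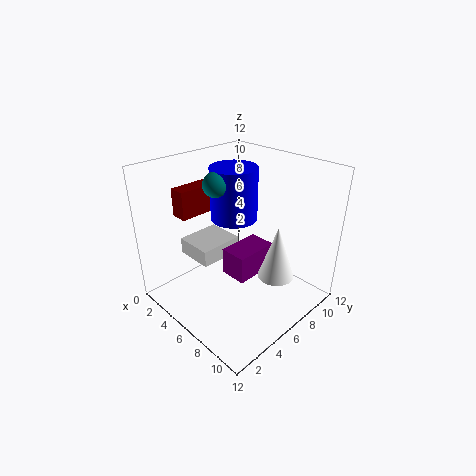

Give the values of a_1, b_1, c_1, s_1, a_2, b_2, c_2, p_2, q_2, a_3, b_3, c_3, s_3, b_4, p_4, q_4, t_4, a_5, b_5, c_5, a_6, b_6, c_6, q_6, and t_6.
a_1 = 9, b_1 = 7.5, c_1 = 3, s_1 = 1.5, a_2 = 0.5, b_2 = 4, c_2 = 3, p_2 = 3.5, q_2 = 4, a_3 = 4.5, b_3 = 7, c_3 = 7, s_3 = 2, b_4 = 3.5, p_4 = 1.5, q_4 = 3.5, t_4 = 2.5, a_5 = 4.5, b_5 = 5, c_5 = 10.5, a_6 = 4, b_6 = 6, c_6 = 1.5, q_6 = 4, t_6 = 2.5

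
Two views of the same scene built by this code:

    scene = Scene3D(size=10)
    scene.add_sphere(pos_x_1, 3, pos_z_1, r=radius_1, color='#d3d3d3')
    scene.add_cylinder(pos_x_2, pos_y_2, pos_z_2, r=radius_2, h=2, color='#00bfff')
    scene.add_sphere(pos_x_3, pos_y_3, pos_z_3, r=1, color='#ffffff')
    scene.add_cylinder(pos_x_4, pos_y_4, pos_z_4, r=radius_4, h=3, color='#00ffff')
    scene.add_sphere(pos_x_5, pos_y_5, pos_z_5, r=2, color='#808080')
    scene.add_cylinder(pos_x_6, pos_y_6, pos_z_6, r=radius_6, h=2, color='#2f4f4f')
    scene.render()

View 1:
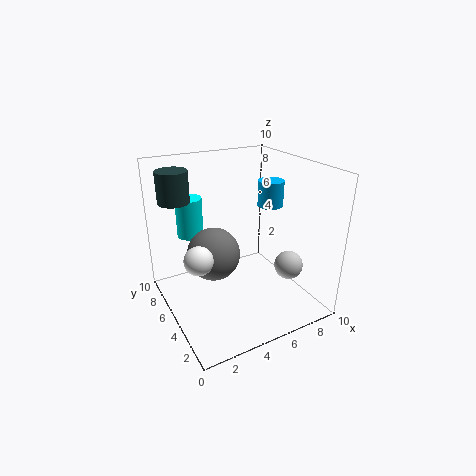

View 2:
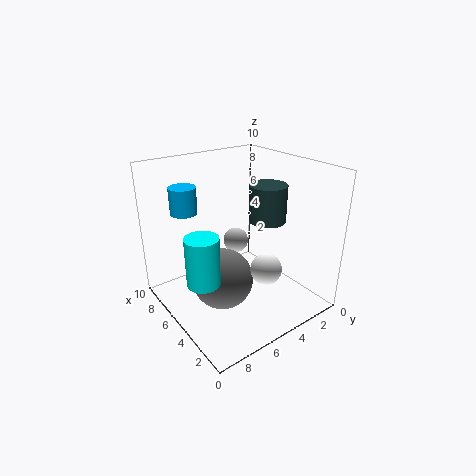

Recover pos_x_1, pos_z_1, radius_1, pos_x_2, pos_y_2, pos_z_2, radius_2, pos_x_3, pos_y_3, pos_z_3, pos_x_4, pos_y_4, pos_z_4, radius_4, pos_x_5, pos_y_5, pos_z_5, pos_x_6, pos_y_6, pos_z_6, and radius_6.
pos_x_1 = 8
pos_z_1 = 3
radius_1 = 1
pos_x_2 = 9
pos_y_2 = 7
pos_z_2 = 6
radius_2 = 1
pos_x_3 = 2
pos_y_3 = 5
pos_z_3 = 4
pos_x_4 = 3
pos_y_4 = 9
pos_z_4 = 4
radius_4 = 1
pos_x_5 = 4
pos_y_5 = 7
pos_z_5 = 3
pos_x_6 = 1
pos_y_6 = 6
pos_z_6 = 8
radius_6 = 1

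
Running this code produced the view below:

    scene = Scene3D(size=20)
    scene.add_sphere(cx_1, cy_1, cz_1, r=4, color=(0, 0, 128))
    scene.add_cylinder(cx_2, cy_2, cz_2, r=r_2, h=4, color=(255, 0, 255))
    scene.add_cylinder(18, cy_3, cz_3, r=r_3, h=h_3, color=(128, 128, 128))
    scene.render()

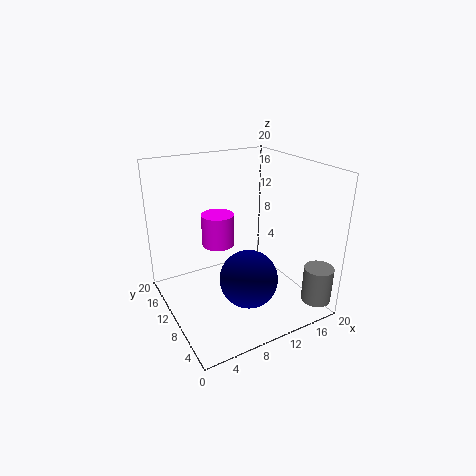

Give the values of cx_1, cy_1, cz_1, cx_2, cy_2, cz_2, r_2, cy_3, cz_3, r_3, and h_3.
cx_1 = 10; cy_1 = 7; cz_1 = 5; cx_2 = 6; cy_2 = 8; cz_2 = 11; r_2 = 2; cy_3 = 2; cz_3 = 2; r_3 = 2; h_3 = 5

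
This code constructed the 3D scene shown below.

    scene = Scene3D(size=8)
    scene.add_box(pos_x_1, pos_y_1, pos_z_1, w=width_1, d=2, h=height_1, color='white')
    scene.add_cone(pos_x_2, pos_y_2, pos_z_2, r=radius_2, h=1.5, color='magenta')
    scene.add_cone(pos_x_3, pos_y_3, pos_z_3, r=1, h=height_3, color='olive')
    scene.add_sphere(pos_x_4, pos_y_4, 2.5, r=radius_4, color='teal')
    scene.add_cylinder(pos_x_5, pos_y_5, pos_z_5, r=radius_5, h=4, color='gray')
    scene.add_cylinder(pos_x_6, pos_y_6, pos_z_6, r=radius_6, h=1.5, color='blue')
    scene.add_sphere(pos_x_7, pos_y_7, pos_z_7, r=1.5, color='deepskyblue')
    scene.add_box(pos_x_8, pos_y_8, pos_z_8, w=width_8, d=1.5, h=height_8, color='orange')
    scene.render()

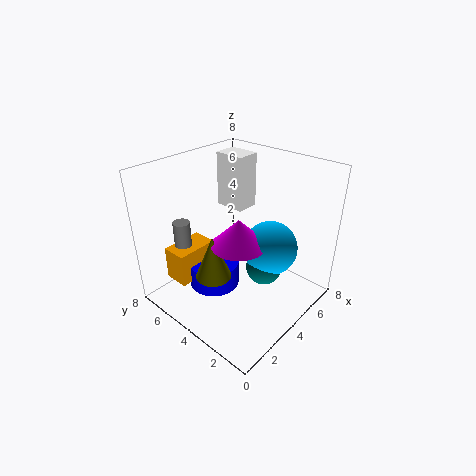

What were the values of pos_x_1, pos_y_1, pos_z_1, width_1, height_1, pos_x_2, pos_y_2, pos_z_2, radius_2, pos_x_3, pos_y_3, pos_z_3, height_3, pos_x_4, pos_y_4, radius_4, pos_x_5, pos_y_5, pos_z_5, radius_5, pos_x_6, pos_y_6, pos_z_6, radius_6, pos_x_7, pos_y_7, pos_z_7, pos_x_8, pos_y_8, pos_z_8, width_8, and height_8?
pos_x_1 = 6.5
pos_y_1 = 6
pos_z_1 = 4
width_1 = 1.5
height_1 = 3.5
pos_x_2 = 3.5
pos_y_2 = 3.5
pos_z_2 = 4
radius_2 = 1.5
pos_x_3 = 2.5
pos_y_3 = 4.5
pos_z_3 = 2
height_3 = 2.5
pos_x_4 = 4.5
pos_y_4 = 2.5
radius_4 = 1
pos_x_5 = 2.5
pos_y_5 = 7
pos_z_5 = 0.5
radius_5 = 0.5
pos_x_6 = 3.5
pos_y_6 = 5.5
pos_z_6 = 0.5
radius_6 = 1.5
pos_x_7 = 5
pos_y_7 = 2.5
pos_z_7 = 3.5
pos_x_8 = 1.5
pos_y_8 = 6
pos_z_8 = 1
width_8 = 2.5
height_8 = 2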